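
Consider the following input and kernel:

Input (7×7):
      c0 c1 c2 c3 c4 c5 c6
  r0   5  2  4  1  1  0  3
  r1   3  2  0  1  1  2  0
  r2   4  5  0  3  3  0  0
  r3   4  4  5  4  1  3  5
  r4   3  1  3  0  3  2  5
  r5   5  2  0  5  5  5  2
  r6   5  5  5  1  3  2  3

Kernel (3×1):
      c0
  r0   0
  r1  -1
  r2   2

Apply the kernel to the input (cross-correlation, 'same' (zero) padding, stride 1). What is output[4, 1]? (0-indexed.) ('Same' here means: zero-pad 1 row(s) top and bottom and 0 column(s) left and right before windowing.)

The receptive field on the zero-padded input at this output position is [4 / 1 / 2]. Elementwise product with the kernel and sum: 1·-1 + 2·2.

3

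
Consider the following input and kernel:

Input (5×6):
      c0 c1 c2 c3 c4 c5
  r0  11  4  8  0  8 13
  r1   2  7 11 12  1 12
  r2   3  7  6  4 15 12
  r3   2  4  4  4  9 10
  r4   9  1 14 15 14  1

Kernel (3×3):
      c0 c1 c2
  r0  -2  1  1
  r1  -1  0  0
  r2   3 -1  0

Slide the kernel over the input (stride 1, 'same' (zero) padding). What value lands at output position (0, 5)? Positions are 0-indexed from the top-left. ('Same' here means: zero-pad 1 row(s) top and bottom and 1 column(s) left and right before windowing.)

-17

The receptive field on the zero-padded input at this output position is [0 0 0 / 8 13 0 / 1 12 0]. Elementwise product with the kernel and sum: 0·-2 + 0·1 + 0·1 + 8·-1 + 1·3 + 12·-1.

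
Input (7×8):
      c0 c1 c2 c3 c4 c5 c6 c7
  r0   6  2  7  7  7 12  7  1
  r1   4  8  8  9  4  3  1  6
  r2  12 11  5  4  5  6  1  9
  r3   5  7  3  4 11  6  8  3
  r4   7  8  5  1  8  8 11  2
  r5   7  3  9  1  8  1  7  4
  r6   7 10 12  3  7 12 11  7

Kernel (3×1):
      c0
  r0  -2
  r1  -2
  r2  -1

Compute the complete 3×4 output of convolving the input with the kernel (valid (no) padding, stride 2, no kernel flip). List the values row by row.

-32 -35 -27 -17
-41 -21 -40 -29
-35 -40 -39 -47

Output[0,0]: The receptive field on the input at this output position is [6 / 4 / 12]. Elementwise product with the kernel and sum: 6·-2 + 4·-2 + 12·-1.
Output[0,1]: The receptive field on the input at this output position is [7 / 8 / 5]. Elementwise product with the kernel and sum: 7·-2 + 8·-2 + 5·-1.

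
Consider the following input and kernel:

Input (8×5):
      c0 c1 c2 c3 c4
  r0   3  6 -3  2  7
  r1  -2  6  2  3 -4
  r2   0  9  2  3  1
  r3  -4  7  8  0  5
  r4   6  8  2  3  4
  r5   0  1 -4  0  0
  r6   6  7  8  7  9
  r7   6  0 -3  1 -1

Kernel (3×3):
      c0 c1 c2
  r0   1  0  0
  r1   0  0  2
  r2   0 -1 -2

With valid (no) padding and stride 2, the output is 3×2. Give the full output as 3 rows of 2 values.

Output[0,0]: The receptive field on the input at this output position is [3 6 -3 / -2 6 2 / 0 9 2]. Elementwise product with the kernel and sum: 3·1 + 2·2 + 9·-1 + 2·-2.
Output[0,1]: The receptive field on the input at this output position is [-3 2 7 / 2 3 -4 / 2 3 1]. Elementwise product with the kernel and sum: -3·1 + -4·2 + 3·-1 + 1·-2.

-6 -16
4 1
-25 -23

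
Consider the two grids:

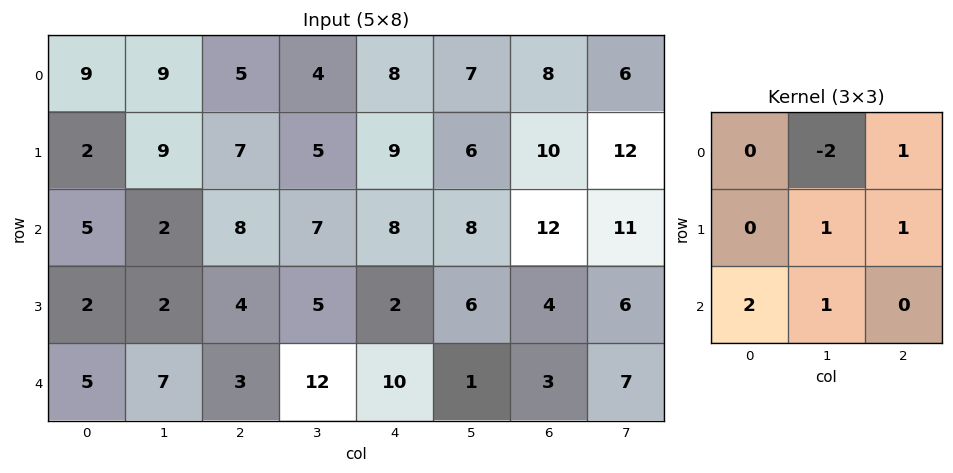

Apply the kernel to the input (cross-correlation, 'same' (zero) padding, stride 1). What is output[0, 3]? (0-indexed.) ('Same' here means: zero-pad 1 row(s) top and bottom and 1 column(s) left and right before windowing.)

The receptive field on the zero-padded input at this output position is [0 0 0 / 5 4 8 / 7 5 9]. Elementwise product with the kernel and sum: 0·-2 + 0·1 + 4·1 + 8·1 + 7·2 + 5·1.

31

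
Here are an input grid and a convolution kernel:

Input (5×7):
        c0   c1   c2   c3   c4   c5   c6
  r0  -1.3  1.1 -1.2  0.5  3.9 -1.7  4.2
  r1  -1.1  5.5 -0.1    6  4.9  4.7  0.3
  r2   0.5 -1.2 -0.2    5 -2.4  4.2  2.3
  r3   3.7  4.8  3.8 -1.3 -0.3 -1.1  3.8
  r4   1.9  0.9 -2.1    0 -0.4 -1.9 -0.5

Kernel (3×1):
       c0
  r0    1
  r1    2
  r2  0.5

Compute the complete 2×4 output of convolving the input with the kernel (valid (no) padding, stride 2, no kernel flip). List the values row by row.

-3.25 -1.5 12.5 5.95
8.85 6.35 -3.2 9.65

Output[0,0]: The receptive field on the input at this output position is [-1.3 / -1.1 / 0.5]. Elementwise product with the kernel and sum: -1.3·1 + -1.1·2 + 0.5·0.5.
Output[0,1]: The receptive field on the input at this output position is [-1.2 / -0.1 / -0.2]. Elementwise product with the kernel and sum: -1.2·1 + -0.1·2 + -0.2·0.5.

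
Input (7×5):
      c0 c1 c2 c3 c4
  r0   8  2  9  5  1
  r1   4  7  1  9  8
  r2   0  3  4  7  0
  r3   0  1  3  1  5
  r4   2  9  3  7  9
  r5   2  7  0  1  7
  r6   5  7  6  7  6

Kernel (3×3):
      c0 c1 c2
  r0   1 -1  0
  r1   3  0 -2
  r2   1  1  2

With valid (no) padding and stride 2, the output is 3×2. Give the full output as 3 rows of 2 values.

27 2
8 24
23 7

Output[0,0]: The receptive field on the input at this output position is [8 2 9 / 4 7 1 / 0 3 4]. Elementwise product with the kernel and sum: 8·1 + 2·-1 + 4·3 + 1·-2 + 0·1 + 3·1 + 4·2.
Output[0,1]: The receptive field on the input at this output position is [9 5 1 / 1 9 8 / 4 7 0]. Elementwise product with the kernel and sum: 9·1 + 5·-1 + 1·3 + 8·-2 + 4·1 + 7·1 + 0·2.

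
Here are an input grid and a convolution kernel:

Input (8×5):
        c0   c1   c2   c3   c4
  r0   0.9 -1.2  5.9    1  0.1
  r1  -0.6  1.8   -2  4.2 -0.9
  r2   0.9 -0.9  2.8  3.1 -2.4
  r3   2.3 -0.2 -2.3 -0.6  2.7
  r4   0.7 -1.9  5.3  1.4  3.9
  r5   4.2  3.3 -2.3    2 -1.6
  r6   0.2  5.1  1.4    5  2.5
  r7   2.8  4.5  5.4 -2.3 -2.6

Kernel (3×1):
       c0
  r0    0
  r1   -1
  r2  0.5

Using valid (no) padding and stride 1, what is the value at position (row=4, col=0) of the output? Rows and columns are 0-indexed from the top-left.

The receptive field on the input at this output position is [0.7 / 4.2 / 0.2]. Elementwise product with the kernel and sum: 4.2·-1 + 0.2·0.5.

-4.1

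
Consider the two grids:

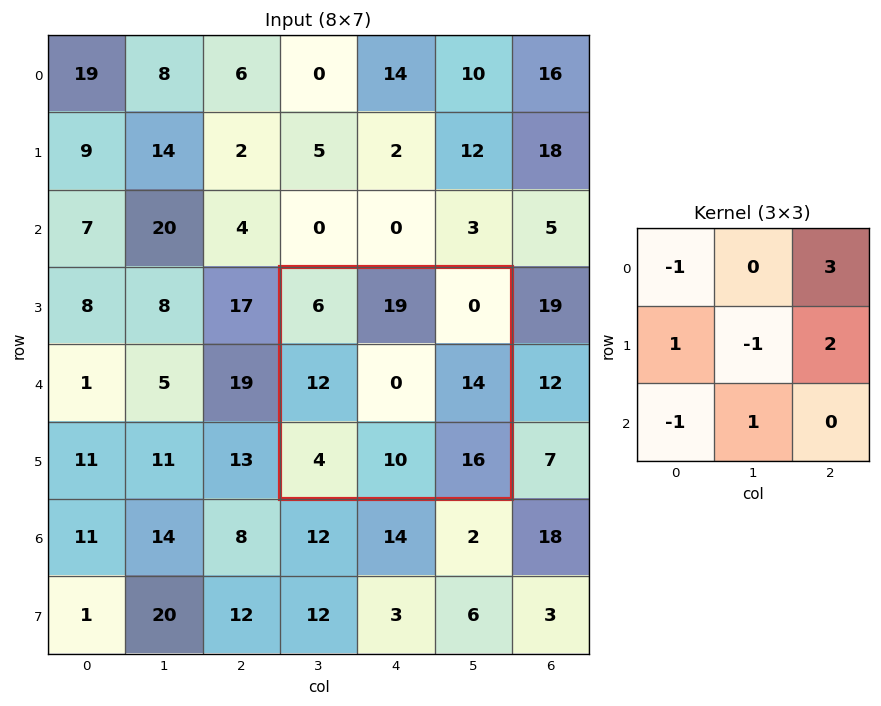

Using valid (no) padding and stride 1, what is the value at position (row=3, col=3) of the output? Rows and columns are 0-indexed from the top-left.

40

The receptive field on the input at this output position is [6 19 0 / 12 0 14 / 4 10 16]. Elementwise product with the kernel and sum: 6·-1 + 0·3 + 12·1 + 0·-1 + 14·2 + 4·-1 + 10·1.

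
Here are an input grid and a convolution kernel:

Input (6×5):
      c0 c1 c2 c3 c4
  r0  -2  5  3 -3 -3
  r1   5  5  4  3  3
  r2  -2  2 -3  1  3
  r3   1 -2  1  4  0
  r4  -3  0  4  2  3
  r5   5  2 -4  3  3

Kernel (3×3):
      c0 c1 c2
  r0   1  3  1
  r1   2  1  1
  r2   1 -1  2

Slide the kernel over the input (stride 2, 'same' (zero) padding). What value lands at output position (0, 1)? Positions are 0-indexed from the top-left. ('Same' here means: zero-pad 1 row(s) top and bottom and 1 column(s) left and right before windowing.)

The receptive field on the zero-padded input at this output position is [0 0 0 / 5 3 -3 / 5 4 3]. Elementwise product with the kernel and sum: 0·1 + 0·3 + 0·1 + 5·2 + 3·1 + -3·1 + 5·1 + 4·-1 + 3·2.

17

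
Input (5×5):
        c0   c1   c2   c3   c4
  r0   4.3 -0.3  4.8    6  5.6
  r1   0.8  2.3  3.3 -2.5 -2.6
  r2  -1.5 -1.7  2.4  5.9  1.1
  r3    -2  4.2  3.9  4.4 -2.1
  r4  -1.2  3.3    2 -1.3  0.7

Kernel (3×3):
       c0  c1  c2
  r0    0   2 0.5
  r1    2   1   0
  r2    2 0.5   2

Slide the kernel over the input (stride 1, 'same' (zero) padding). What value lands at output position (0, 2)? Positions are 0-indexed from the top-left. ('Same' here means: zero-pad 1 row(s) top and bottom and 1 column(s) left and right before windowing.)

The receptive field on the zero-padded input at this output position is [0 0 0 / -0.3 4.8 6 / 2.3 3.3 -2.5]. Elementwise product with the kernel and sum: 0·2 + 0·0.5 + -0.3·2 + 4.8·1 + 2.3·2 + 3.3·0.5 + -2.5·2.

5.45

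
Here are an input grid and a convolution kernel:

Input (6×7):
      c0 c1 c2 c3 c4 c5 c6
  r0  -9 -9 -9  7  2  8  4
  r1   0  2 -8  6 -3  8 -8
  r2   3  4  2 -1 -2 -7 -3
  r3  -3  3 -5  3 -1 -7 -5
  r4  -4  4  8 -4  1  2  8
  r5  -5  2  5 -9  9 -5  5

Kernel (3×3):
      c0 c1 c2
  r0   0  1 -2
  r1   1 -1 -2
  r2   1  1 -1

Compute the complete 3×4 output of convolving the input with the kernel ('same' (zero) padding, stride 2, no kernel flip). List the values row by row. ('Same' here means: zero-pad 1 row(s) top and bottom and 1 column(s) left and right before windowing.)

25 -26 -16 4
-21 -21 5 -24
-20 9 9 -11

Output[0,0]: The receptive field on the zero-padded input at this output position is [0 0 0 / 0 -9 -9 / 0 0 2]. Elementwise product with the kernel and sum: 0·1 + 0·-2 + 0·1 + -9·-1 + -9·-2 + 0·1 + 0·1 + 2·-1.
Output[0,1]: The receptive field on the zero-padded input at this output position is [0 0 0 / -9 -9 7 / 2 -8 6]. Elementwise product with the kernel and sum: 0·1 + 0·-2 + -9·1 + -9·-1 + 7·-2 + 2·1 + -8·1 + 6·-1.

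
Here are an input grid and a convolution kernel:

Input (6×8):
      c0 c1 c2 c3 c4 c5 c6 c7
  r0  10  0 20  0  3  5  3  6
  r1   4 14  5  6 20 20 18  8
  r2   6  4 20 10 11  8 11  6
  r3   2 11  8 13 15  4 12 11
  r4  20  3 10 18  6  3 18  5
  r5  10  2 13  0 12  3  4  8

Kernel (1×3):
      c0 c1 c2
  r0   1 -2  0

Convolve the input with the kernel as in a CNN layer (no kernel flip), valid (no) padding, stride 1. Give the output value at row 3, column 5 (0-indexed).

The receptive field on the input at this output position is [4 12 11]. Elementwise product with the kernel and sum: 4·1 + 12·-2.

-20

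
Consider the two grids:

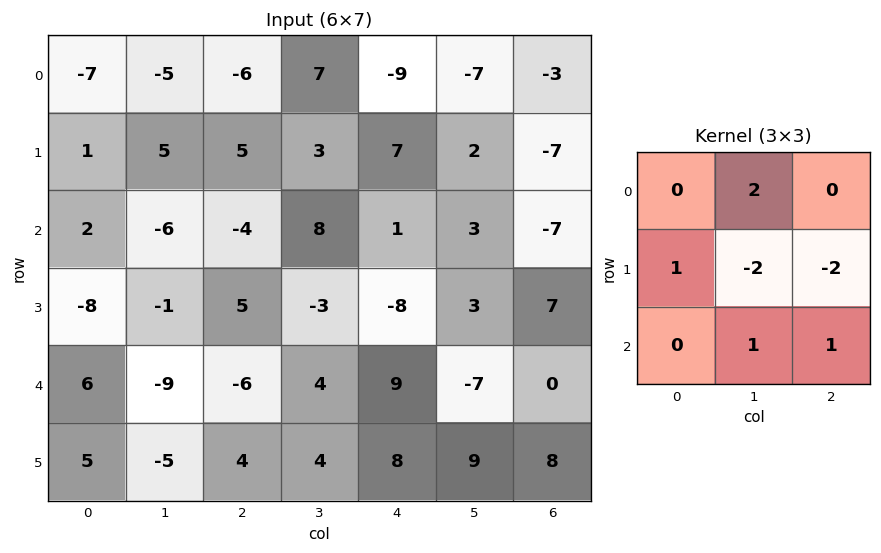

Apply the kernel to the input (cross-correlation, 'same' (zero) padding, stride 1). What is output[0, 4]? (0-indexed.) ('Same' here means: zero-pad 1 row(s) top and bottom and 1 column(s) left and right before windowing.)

The receptive field on the zero-padded input at this output position is [0 0 0 / 7 -9 -7 / 3 7 2]. Elementwise product with the kernel and sum: 0·2 + 7·1 + -9·-2 + -7·-2 + 7·1 + 2·1.

48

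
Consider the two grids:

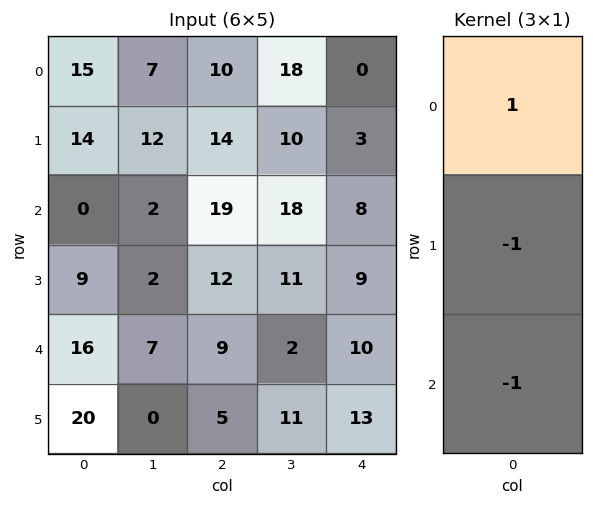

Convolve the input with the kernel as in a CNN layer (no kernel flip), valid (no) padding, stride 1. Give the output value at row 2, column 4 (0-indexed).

-11

The receptive field on the input at this output position is [8 / 9 / 10]. Elementwise product with the kernel and sum: 8·1 + 9·-1 + 10·-1.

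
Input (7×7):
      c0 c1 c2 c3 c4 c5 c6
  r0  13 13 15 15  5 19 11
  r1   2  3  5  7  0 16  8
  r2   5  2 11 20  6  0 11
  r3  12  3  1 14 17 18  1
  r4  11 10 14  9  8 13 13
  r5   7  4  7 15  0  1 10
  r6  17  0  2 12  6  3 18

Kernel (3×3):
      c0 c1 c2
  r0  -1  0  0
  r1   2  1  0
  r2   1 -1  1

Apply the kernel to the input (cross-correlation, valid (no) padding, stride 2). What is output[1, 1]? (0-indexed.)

18

The receptive field on the input at this output position is [11 20 6 / 1 14 17 / 14 9 8]. Elementwise product with the kernel and sum: 11·-1 + 1·2 + 14·1 + 14·1 + 9·-1 + 8·1.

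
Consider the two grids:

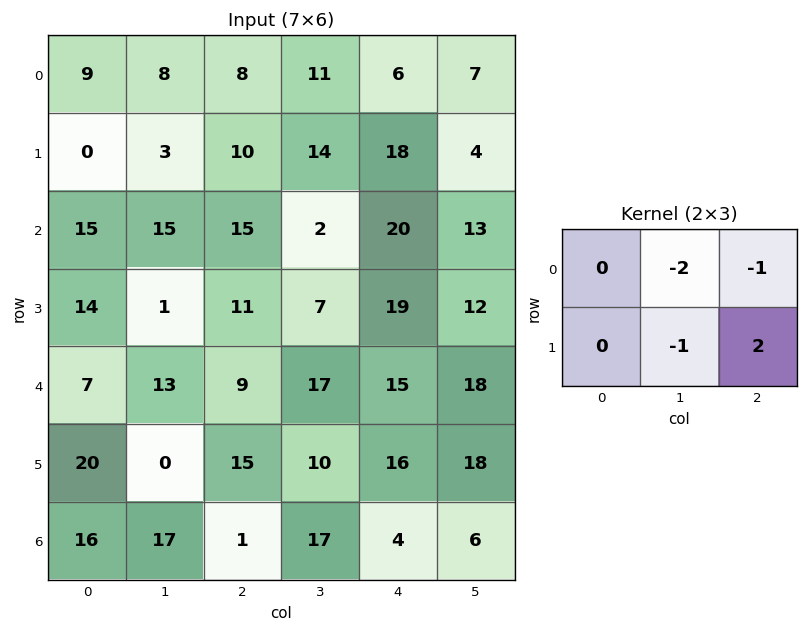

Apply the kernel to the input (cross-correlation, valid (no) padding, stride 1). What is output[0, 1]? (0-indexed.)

-9

The receptive field on the input at this output position is [8 8 11 / 3 10 14]. Elementwise product with the kernel and sum: 8·-2 + 11·-1 + 10·-1 + 14·2.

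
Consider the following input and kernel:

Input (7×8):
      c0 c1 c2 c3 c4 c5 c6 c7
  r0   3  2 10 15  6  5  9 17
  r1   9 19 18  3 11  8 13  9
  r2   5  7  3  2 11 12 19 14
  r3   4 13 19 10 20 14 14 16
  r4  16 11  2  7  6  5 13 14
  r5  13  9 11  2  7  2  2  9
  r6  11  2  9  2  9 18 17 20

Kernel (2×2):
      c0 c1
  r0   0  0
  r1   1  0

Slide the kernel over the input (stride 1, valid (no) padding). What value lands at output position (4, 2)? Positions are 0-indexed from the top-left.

11

The receptive field on the input at this output position is [2 7 / 11 2]. Elementwise product with the kernel and sum: 11·1.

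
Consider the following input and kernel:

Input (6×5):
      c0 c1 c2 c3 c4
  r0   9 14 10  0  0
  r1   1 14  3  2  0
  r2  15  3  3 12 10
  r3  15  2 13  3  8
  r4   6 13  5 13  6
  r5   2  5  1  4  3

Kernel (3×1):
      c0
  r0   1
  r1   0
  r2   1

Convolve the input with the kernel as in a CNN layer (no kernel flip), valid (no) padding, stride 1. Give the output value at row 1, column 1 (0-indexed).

16

The receptive field on the input at this output position is [14 / 3 / 2]. Elementwise product with the kernel and sum: 14·1 + 2·1.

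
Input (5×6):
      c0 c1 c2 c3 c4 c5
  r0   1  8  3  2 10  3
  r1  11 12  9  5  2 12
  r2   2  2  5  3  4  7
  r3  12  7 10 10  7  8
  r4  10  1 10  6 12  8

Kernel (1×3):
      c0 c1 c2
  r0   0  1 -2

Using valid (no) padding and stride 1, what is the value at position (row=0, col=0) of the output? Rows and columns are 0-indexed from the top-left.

The receptive field on the input at this output position is [1 8 3]. Elementwise product with the kernel and sum: 8·1 + 3·-2.

2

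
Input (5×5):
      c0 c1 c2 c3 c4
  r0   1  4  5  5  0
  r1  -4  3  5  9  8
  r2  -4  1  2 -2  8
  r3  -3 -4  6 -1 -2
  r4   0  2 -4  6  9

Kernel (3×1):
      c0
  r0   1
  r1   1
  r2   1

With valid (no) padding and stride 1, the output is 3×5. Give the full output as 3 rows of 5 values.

-7 8 12 12 16
-11 0 13 6 14
-7 -1 4 3 15

Output[0,0]: The receptive field on the input at this output position is [1 / -4 / -4]. Elementwise product with the kernel and sum: 1·1 + -4·1 + -4·1.
Output[0,1]: The receptive field on the input at this output position is [4 / 3 / 1]. Elementwise product with the kernel and sum: 4·1 + 3·1 + 1·1.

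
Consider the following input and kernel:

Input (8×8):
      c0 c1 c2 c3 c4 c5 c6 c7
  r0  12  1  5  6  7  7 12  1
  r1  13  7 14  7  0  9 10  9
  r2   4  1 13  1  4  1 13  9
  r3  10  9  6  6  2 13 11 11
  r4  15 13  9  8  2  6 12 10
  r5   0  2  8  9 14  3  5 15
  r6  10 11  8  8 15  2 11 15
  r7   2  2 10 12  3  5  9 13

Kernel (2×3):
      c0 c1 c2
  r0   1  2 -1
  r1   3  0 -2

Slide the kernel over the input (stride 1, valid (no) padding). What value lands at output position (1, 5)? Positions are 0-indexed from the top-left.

The receptive field on the input at this output position is [9 10 9 / 1 13 9]. Elementwise product with the kernel and sum: 9·1 + 10·2 + 9·-1 + 1·3 + 9·-2.

5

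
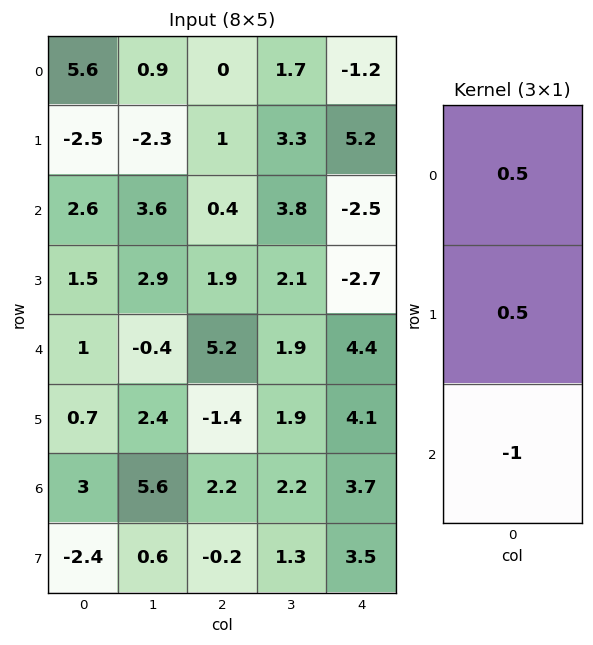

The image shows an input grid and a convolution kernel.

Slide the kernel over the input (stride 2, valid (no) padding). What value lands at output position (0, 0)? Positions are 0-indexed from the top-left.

-1.05

The receptive field on the input at this output position is [5.6 / -2.5 / 2.6]. Elementwise product with the kernel and sum: 5.6·0.5 + -2.5·0.5 + 2.6·-1.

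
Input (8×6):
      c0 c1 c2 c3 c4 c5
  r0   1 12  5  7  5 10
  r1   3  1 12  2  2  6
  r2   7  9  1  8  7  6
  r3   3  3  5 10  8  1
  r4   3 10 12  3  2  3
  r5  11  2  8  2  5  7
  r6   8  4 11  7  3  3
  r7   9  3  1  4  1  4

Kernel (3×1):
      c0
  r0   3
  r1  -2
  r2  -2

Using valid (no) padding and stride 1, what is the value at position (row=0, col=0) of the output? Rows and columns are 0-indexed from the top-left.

The receptive field on the input at this output position is [1 / 3 / 7]. Elementwise product with the kernel and sum: 1·3 + 3·-2 + 7·-2.

-17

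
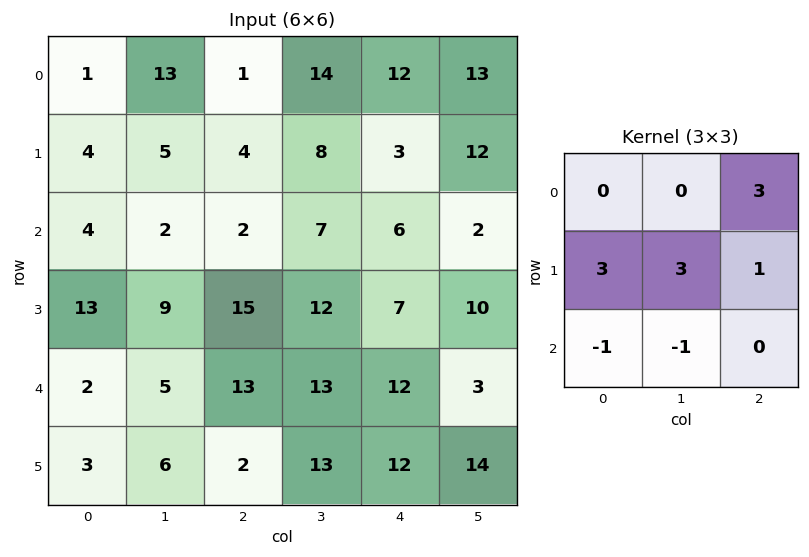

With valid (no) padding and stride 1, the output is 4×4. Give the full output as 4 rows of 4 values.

Output[0,0]: The receptive field on the input at this output position is [1 13 1 / 4 5 4 / 4 2 2]. Elementwise product with the kernel and sum: 1·3 + 4·3 + 5·3 + 4·1 + 4·-1 + 2·-1.

28 73 66 71
10 19 15 58
80 87 80 48
70 95 96 83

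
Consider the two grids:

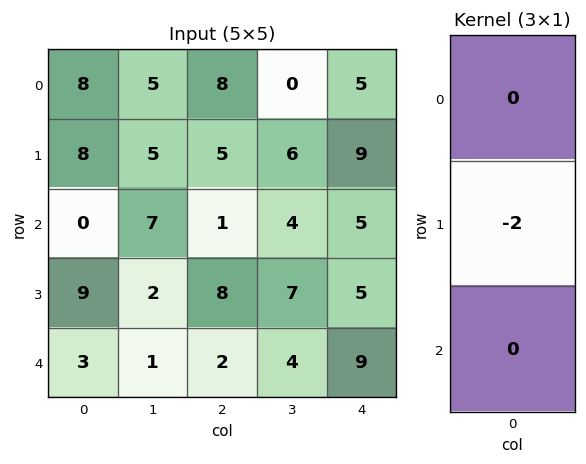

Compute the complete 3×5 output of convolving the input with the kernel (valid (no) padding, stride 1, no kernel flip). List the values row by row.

Output[0,0]: The receptive field on the input at this output position is [8 / 8 / 0]. Elementwise product with the kernel and sum: 8·-2.

-16 -10 -10 -12 -18
0 -14 -2 -8 -10
-18 -4 -16 -14 -10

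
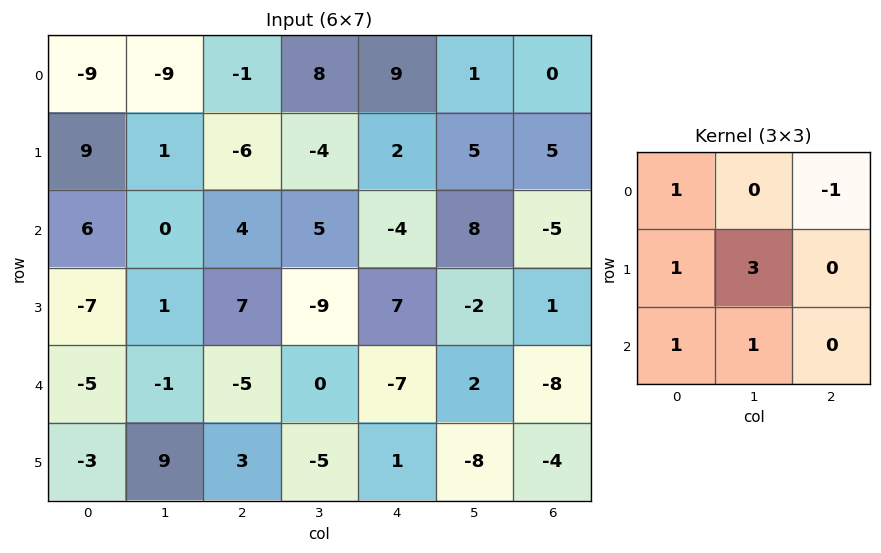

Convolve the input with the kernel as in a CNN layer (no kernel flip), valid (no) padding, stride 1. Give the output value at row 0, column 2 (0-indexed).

-19

The receptive field on the input at this output position is [-1 8 9 / -6 -4 2 / 4 5 -4]. Elementwise product with the kernel and sum: -1·1 + 9·-1 + -6·1 + -4·3 + 4·1 + 5·1.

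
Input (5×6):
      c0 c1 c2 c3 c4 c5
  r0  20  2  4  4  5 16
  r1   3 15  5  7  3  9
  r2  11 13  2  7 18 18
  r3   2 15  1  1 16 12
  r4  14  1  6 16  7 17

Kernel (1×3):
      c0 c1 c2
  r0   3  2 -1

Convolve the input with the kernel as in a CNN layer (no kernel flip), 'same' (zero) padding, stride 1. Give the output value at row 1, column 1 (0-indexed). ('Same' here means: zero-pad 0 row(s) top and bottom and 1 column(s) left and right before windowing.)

The receptive field on the zero-padded input at this output position is [3 15 5]. Elementwise product with the kernel and sum: 3·3 + 15·2 + 5·-1.

34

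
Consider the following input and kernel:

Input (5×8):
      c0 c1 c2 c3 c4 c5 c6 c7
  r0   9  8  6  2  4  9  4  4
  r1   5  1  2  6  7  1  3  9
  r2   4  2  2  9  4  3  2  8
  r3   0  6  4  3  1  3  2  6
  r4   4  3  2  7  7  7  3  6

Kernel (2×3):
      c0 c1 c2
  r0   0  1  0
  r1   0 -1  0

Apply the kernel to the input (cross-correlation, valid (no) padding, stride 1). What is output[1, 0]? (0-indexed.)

-1

The receptive field on the input at this output position is [5 1 2 / 4 2 2]. Elementwise product with the kernel and sum: 1·1 + 2·-1.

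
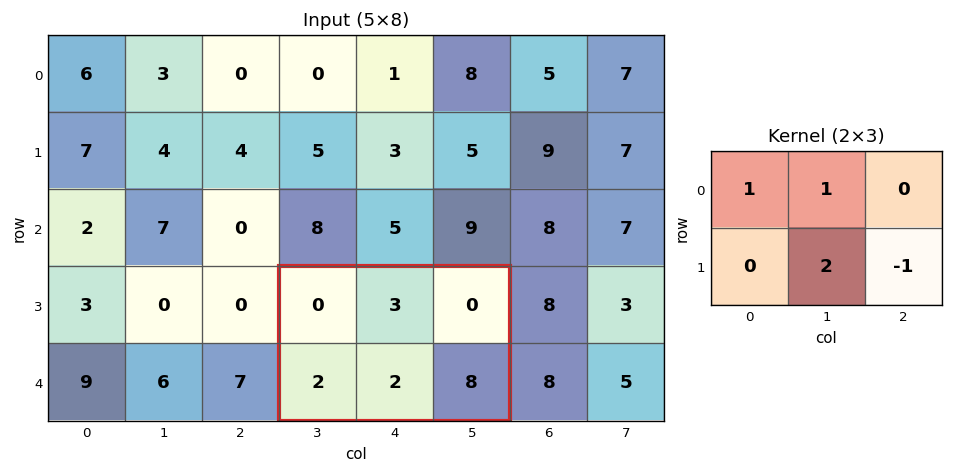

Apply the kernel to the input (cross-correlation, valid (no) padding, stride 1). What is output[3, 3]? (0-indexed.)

The receptive field on the input at this output position is [0 3 0 / 2 2 8]. Elementwise product with the kernel and sum: 0·1 + 3·1 + 2·2 + 8·-1.

-1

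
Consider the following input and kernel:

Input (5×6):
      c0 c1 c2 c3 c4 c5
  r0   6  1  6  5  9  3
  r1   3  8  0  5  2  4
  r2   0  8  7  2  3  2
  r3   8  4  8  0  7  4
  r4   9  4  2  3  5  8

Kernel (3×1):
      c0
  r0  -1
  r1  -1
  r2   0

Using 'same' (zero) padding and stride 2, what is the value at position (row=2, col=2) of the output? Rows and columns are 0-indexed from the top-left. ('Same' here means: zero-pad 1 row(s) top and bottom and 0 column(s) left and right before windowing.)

The receptive field on the zero-padded input at this output position is [7 / 5 / 0]. Elementwise product with the kernel and sum: 7·-1 + 5·-1.

-12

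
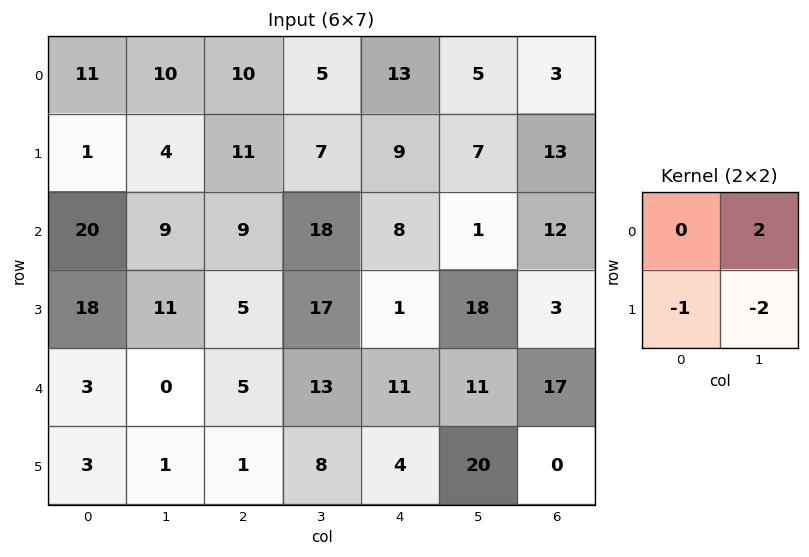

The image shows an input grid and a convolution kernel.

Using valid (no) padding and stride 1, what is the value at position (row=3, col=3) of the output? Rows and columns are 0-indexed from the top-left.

The receptive field on the input at this output position is [17 1 / 13 11]. Elementwise product with the kernel and sum: 1·2 + 13·-1 + 11·-2.

-33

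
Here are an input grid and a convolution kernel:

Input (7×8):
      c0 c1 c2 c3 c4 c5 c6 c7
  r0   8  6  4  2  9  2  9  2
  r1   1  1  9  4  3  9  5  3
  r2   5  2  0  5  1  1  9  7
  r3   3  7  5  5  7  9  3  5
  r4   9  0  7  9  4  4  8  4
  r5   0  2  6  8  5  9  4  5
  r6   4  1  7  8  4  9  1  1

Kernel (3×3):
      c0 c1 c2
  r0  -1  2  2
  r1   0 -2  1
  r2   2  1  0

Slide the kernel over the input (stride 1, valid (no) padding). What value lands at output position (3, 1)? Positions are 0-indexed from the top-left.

18

The receptive field on the input at this output position is [7 5 5 / 0 7 9 / 2 6 8]. Elementwise product with the kernel and sum: 7·-1 + 5·2 + 5·2 + 7·-2 + 9·1 + 2·2 + 6·1.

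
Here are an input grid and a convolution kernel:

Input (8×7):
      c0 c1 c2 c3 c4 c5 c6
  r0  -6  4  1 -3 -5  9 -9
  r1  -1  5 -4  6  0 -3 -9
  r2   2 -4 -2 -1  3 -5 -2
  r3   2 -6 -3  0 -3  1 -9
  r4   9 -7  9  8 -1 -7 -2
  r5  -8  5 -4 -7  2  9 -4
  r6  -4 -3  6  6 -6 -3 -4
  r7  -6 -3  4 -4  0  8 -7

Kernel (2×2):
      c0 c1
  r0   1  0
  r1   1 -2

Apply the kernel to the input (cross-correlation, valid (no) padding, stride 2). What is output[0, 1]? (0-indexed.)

-15

The receptive field on the input at this output position is [1 -3 / -4 6]. Elementwise product with the kernel and sum: 1·1 + -4·1 + 6·-2.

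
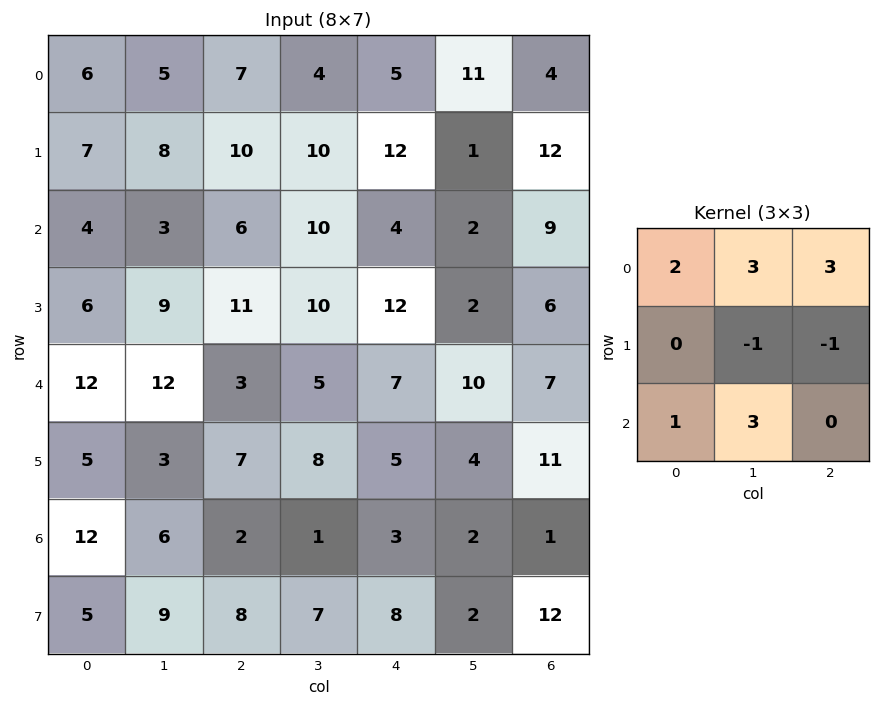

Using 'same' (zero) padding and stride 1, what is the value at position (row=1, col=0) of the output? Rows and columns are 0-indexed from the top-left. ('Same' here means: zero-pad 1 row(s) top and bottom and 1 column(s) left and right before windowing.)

30

The receptive field on the zero-padded input at this output position is [0 6 5 / 0 7 8 / 0 4 3]. Elementwise product with the kernel and sum: 0·2 + 6·3 + 5·3 + 7·-1 + 8·-1 + 0·1 + 4·3.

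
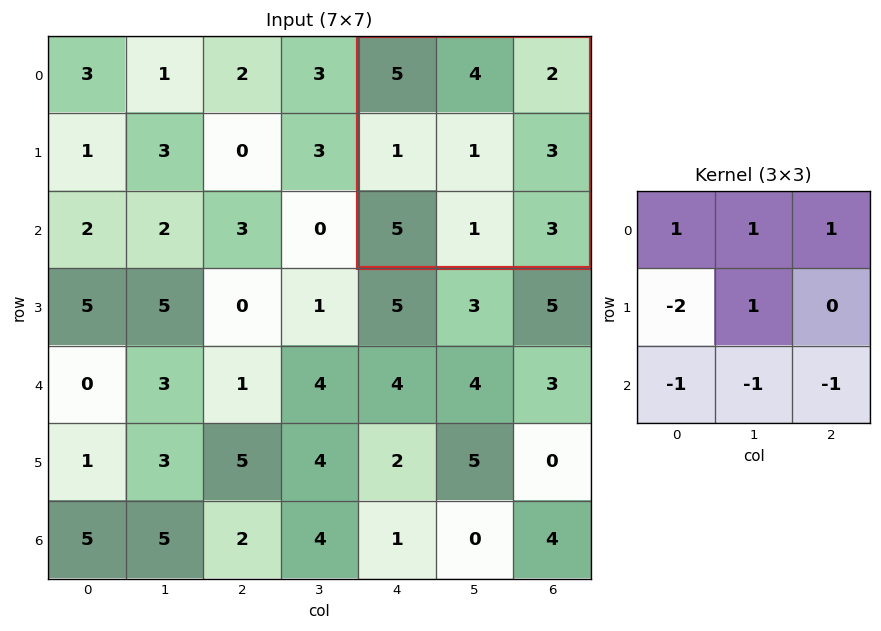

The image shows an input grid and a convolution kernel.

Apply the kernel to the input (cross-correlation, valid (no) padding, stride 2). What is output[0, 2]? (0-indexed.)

The receptive field on the input at this output position is [5 4 2 / 1 1 3 / 5 1 3]. Elementwise product with the kernel and sum: 5·1 + 4·1 + 2·1 + 1·-2 + 1·1 + 5·-1 + 1·-1 + 3·-1.

1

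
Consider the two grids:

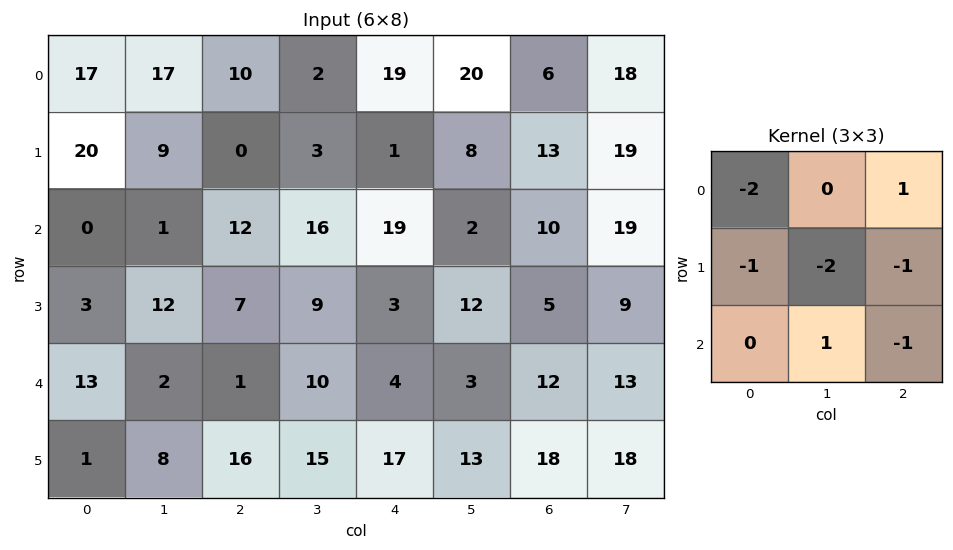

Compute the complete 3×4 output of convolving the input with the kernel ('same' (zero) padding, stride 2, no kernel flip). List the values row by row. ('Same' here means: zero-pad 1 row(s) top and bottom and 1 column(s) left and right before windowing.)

Output[0,0]: The receptive field on the zero-padded input at this output position is [0 0 0 / 0 17 17 / 0 20 9]. Elementwise product with the kernel and sum: 0·-2 + 0·1 + 0·-1 + 17·-2 + 17·-1 + 20·1 + 9·-1.

-40 -42 -67 -56
-1 -58 -63 -42
-23 -28 -23 -55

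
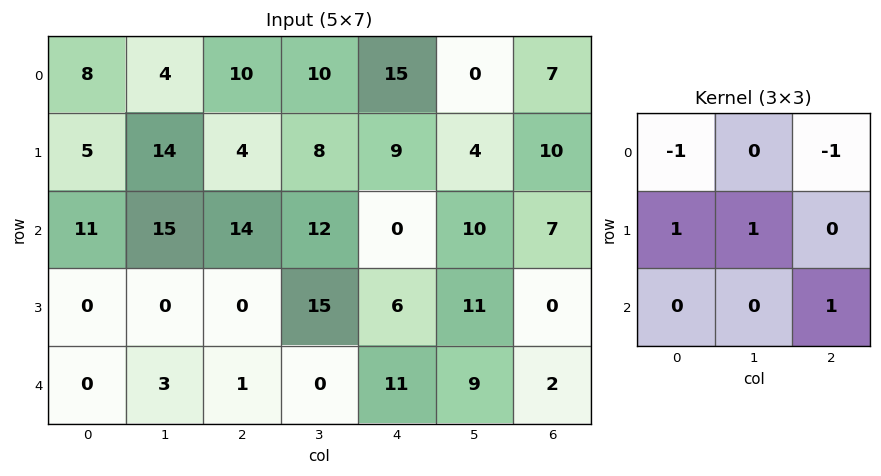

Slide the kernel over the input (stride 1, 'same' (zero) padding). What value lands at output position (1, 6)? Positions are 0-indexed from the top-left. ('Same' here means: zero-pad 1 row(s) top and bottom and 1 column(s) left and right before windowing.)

14

The receptive field on the zero-padded input at this output position is [0 7 0 / 4 10 0 / 10 7 0]. Elementwise product with the kernel and sum: 0·-1 + 0·-1 + 4·1 + 10·1 + 0·1.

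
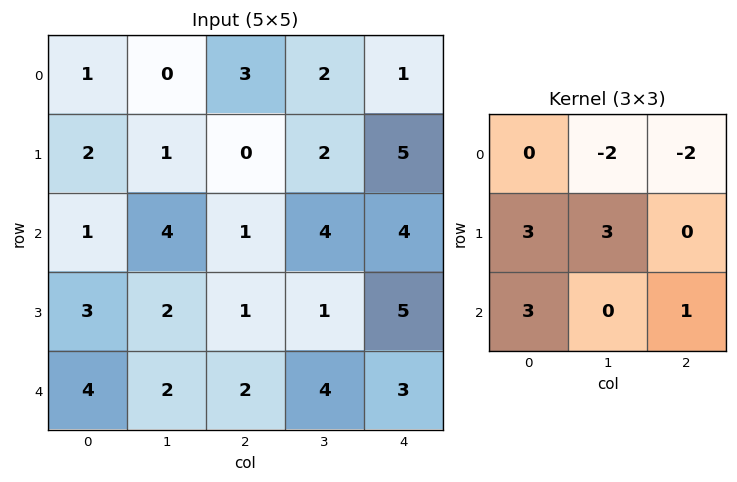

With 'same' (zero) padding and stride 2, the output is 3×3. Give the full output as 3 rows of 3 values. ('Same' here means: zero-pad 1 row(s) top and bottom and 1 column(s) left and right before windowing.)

4 14 15
-1 18 17
2 8 11

Output[0,0]: The receptive field on the zero-padded input at this output position is [0 0 0 / 0 1 0 / 0 2 1]. Elementwise product with the kernel and sum: 0·-2 + 0·-2 + 0·3 + 1·3 + 0·3 + 1·1.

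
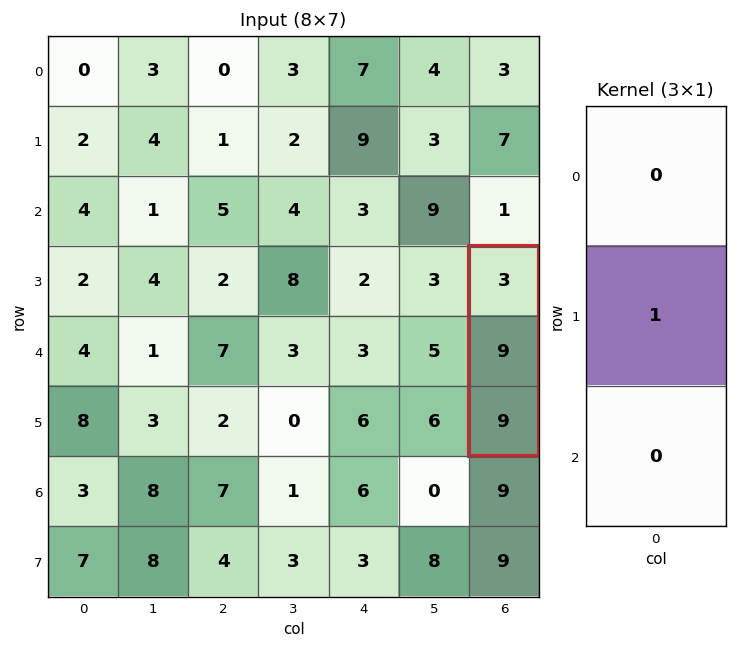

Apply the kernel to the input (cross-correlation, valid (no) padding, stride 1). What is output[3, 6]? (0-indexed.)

9

The receptive field on the input at this output position is [3 / 9 / 9]. Elementwise product with the kernel and sum: 9·1.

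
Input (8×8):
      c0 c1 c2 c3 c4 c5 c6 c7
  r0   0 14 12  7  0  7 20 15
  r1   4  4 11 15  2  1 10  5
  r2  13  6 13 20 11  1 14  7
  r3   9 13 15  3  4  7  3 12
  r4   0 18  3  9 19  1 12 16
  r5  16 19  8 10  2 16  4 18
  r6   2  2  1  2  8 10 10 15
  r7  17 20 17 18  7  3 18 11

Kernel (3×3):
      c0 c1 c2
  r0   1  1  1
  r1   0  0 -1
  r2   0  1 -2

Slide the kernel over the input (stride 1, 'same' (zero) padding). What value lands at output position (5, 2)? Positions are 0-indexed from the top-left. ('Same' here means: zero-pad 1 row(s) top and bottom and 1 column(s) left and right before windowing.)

The receptive field on the zero-padded input at this output position is [18 3 9 / 19 8 10 / 2 1 2]. Elementwise product with the kernel and sum: 18·1 + 3·1 + 9·1 + 10·-1 + 1·1 + 2·-2.

17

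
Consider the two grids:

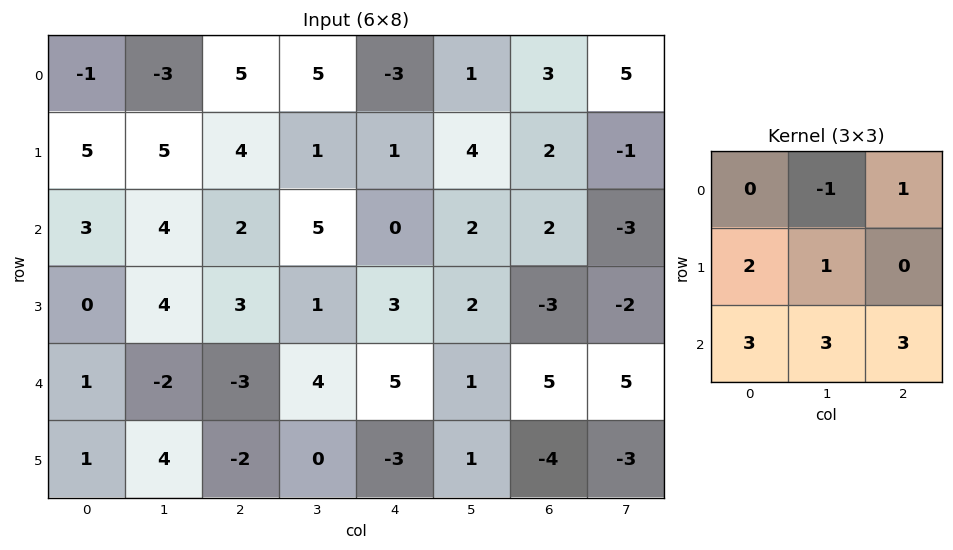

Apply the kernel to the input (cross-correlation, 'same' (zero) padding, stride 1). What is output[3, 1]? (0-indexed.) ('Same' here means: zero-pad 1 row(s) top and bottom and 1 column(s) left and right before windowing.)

The receptive field on the zero-padded input at this output position is [3 4 2 / 0 4 3 / 1 -2 -3]. Elementwise product with the kernel and sum: 4·-1 + 2·1 + 0·2 + 4·1 + 1·3 + -2·3 + -3·3.

-10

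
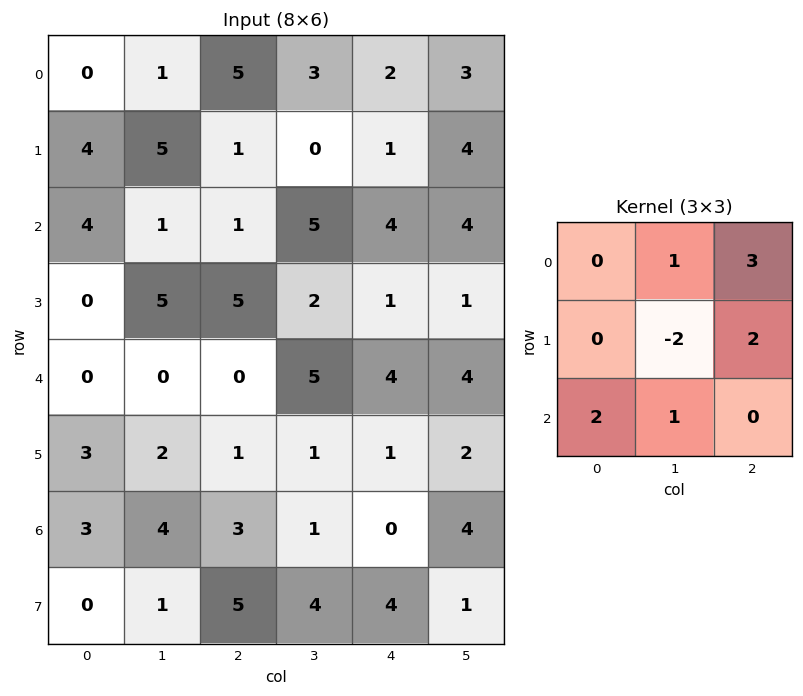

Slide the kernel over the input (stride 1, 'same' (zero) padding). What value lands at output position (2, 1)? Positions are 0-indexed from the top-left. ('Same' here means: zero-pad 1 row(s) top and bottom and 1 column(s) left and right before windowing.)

The receptive field on the zero-padded input at this output position is [4 5 1 / 4 1 1 / 0 5 5]. Elementwise product with the kernel and sum: 5·1 + 1·3 + 1·-2 + 1·2 + 0·2 + 5·1.

13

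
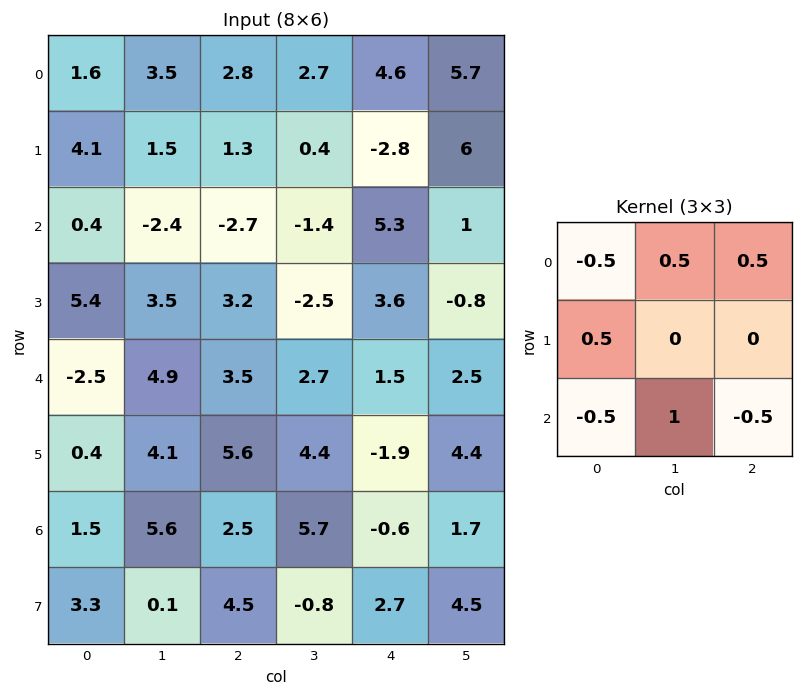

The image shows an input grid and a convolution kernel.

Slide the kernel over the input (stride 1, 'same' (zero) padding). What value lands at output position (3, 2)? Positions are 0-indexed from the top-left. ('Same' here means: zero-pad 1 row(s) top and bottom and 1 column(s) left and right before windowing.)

0.6

The receptive field on the zero-padded input at this output position is [-2.4 -2.7 -1.4 / 3.5 3.2 -2.5 / 4.9 3.5 2.7]. Elementwise product with the kernel and sum: -2.4·-0.5 + -2.7·0.5 + -1.4·0.5 + 3.5·0.5 + 4.9·-0.5 + 3.5·1 + 2.7·-0.5.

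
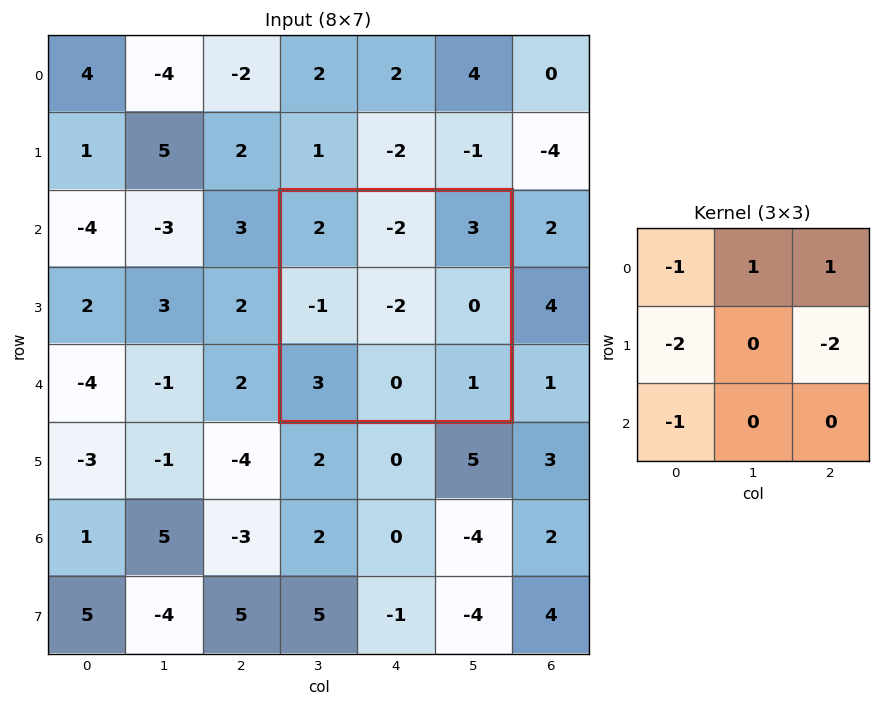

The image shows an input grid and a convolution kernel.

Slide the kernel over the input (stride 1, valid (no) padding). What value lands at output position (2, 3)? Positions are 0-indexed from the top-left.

-2

The receptive field on the input at this output position is [2 -2 3 / -1 -2 0 / 3 0 1]. Elementwise product with the kernel and sum: 2·-1 + -2·1 + 3·1 + -1·-2 + 0·-2 + 3·-1.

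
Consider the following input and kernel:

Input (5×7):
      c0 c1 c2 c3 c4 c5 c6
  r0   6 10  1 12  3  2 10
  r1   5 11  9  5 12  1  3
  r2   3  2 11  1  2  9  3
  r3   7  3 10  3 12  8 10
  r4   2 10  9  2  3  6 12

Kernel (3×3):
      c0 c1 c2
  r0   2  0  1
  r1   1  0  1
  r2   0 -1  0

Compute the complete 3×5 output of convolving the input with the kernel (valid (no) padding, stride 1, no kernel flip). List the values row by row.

Output[0,0]: The receptive field on the input at this output position is [6 10 1 / 5 11 9 / 3 2 11]. Elementwise product with the kernel and sum: 6·2 + 1·1 + 5·1 + 9·1 + 2·-1.
Output[0,1]: The receptive field on the input at this output position is [10 1 12 / 11 9 5 / 2 11 1]. Elementwise product with the kernel and sum: 10·2 + 12·1 + 11·1 + 5·1 + 11·-1.

25 37 25 30 22
30 20 40 9 24
24 2 44 19 23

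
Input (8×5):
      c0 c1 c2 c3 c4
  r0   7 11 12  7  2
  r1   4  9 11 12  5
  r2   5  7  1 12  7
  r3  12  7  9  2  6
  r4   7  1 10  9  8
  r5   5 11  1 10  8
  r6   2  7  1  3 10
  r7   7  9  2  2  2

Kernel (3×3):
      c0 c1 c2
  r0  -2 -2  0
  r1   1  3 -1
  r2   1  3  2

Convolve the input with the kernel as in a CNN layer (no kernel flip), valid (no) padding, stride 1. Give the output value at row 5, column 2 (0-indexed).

The receptive field on the input at this output position is [1 10 8 / 1 3 10 / 2 2 2]. Elementwise product with the kernel and sum: 1·-2 + 10·-2 + 1·1 + 3·3 + 10·-1 + 2·1 + 2·3 + 2·2.

-10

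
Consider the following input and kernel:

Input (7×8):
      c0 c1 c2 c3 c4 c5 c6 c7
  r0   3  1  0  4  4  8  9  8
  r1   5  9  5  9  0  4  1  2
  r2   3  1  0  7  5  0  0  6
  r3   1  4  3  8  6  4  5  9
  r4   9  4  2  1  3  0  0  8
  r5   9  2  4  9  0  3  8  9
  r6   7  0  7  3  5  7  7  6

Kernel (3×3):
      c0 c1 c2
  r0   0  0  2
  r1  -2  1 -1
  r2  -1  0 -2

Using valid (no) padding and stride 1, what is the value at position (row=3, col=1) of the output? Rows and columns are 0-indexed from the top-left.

-11

The receptive field on the input at this output position is [4 3 8 / 4 2 1 / 2 4 9]. Elementwise product with the kernel and sum: 8·2 + 4·-2 + 2·1 + 1·-1 + 2·-1 + 9·-2.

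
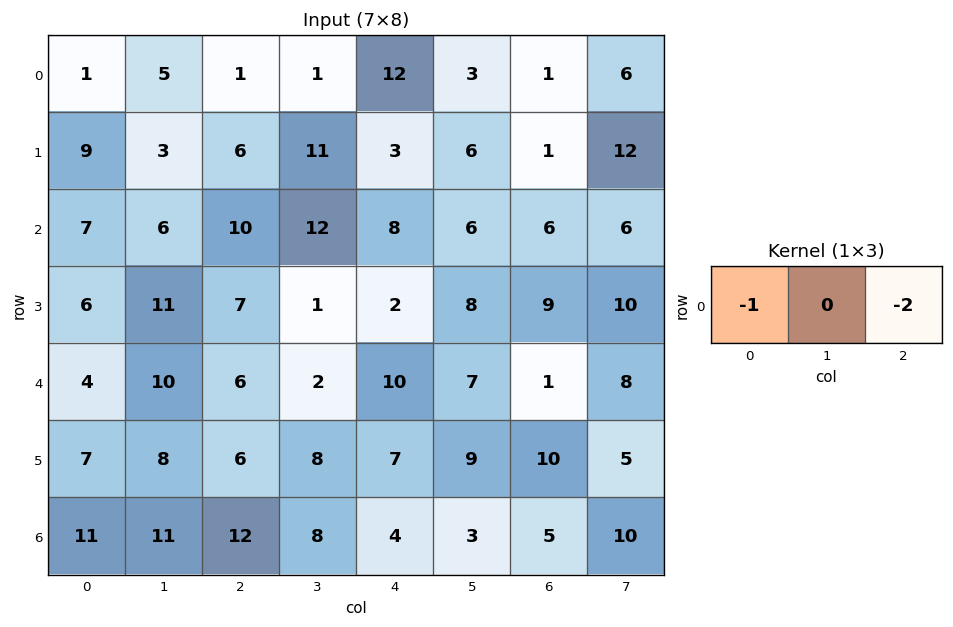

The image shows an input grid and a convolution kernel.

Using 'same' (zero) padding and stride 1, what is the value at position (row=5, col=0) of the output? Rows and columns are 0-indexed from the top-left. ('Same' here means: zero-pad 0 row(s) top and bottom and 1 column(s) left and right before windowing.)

-16

The receptive field on the zero-padded input at this output position is [0 7 8]. Elementwise product with the kernel and sum: 0·-1 + 8·-2.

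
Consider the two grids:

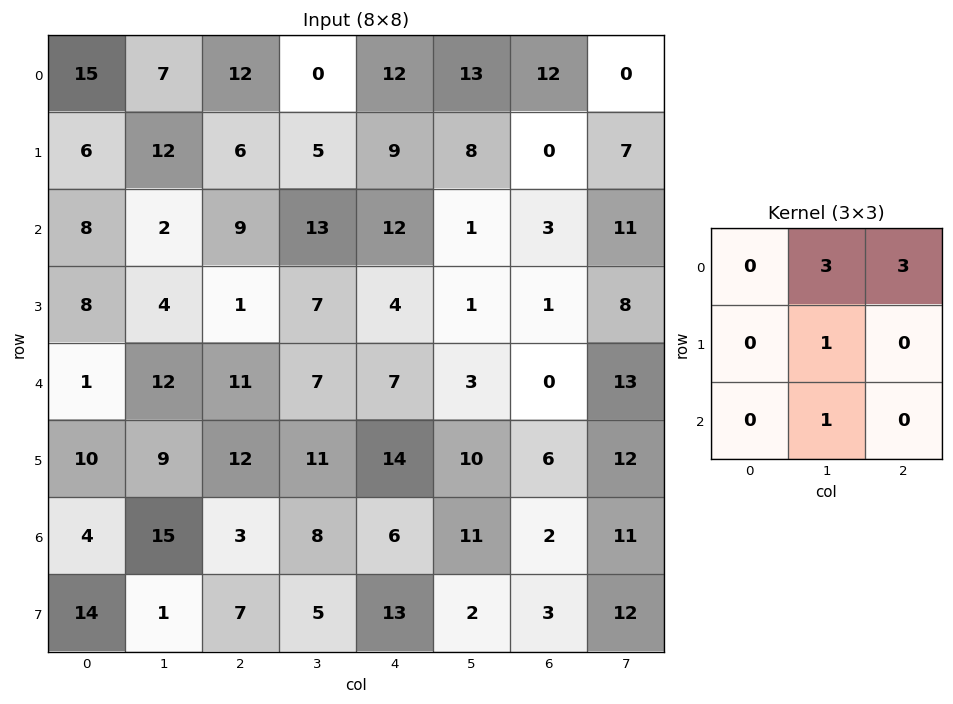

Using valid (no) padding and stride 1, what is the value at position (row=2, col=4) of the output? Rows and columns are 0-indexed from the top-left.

16

The receptive field on the input at this output position is [12 1 3 / 4 1 1 / 7 3 0]. Elementwise product with the kernel and sum: 1·3 + 3·3 + 1·1 + 3·1.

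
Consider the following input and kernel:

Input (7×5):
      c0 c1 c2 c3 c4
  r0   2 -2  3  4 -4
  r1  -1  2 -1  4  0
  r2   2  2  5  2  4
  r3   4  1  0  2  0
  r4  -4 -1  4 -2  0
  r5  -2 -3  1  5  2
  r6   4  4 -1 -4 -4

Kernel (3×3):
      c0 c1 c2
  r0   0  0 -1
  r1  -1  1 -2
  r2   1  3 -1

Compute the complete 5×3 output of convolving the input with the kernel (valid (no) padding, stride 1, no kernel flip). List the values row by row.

Output[0,0]: The receptive field on the input at this output position is [2 -2 3 / -1 2 -1 / 2 2 5]. Elementwise product with the kernel and sum: 3·-1 + -1·-1 + 2·1 + -1·-2 + 2·1 + 2·3 + 5·-1.

5 0 16
-2 -6 -5
-19 6 -4
-17 2 8
10 1 -9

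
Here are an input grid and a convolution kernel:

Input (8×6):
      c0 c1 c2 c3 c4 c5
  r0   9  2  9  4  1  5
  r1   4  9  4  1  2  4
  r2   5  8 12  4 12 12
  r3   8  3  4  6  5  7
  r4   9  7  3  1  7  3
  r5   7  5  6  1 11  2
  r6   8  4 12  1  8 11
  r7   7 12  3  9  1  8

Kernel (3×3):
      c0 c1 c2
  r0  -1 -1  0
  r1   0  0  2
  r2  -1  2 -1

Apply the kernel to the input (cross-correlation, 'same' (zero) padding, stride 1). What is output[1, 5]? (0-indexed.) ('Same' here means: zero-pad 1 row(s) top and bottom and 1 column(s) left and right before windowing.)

6

The receptive field on the zero-padded input at this output position is [1 5 0 / 2 4 0 / 12 12 0]. Elementwise product with the kernel and sum: 1·-1 + 5·-1 + 0·2 + 12·-1 + 12·2 + 0·-1.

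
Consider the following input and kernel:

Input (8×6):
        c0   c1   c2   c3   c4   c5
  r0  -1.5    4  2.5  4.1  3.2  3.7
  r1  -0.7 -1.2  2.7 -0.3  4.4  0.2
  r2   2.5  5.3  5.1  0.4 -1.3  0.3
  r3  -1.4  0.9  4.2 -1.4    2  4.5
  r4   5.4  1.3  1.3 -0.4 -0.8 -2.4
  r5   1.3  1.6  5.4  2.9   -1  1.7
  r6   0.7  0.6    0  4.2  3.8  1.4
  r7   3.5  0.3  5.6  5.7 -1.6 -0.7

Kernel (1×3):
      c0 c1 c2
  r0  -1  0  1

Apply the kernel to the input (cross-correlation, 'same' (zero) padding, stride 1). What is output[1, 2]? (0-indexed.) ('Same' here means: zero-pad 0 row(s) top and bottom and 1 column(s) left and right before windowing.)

0.9

The receptive field on the zero-padded input at this output position is [-1.2 2.7 -0.3]. Elementwise product with the kernel and sum: -1.2·-1 + -0.3·1.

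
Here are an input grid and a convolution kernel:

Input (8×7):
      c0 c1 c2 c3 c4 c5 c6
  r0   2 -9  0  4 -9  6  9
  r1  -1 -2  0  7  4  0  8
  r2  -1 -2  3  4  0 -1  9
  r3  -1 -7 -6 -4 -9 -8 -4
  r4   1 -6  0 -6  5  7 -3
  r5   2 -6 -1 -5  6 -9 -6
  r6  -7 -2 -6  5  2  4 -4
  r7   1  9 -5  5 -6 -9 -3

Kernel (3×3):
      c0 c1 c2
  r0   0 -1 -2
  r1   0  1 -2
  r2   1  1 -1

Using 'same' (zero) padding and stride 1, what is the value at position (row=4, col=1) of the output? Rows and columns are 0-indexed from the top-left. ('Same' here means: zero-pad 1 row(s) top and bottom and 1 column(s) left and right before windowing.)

10

The receptive field on the zero-padded input at this output position is [-1 -7 -6 / 1 -6 0 / 2 -6 -1]. Elementwise product with the kernel and sum: -7·-1 + -6·-2 + -6·1 + 0·-2 + 2·1 + -6·1 + -1·-1.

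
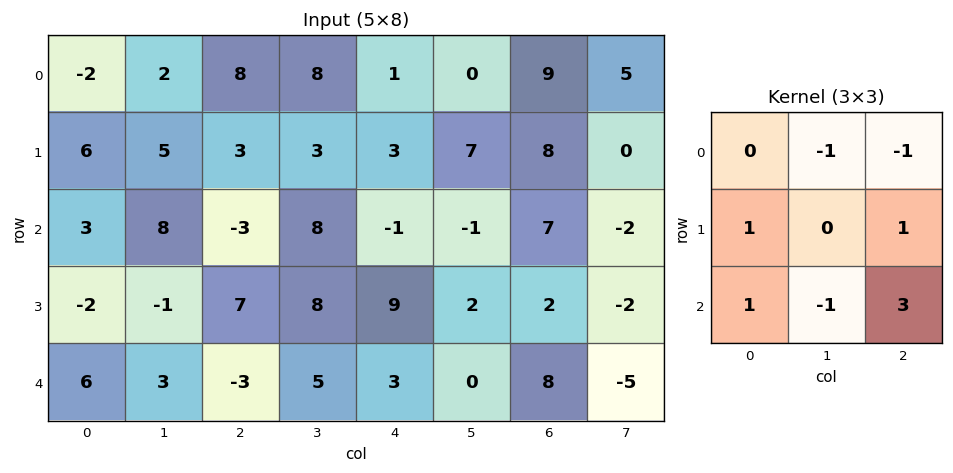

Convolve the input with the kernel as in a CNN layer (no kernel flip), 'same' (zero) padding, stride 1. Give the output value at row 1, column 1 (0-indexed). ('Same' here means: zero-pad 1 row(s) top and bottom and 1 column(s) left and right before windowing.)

The receptive field on the zero-padded input at this output position is [-2 2 8 / 6 5 3 / 3 8 -3]. Elementwise product with the kernel and sum: 2·-1 + 8·-1 + 6·1 + 3·1 + 3·1 + 8·-1 + -3·3.

-15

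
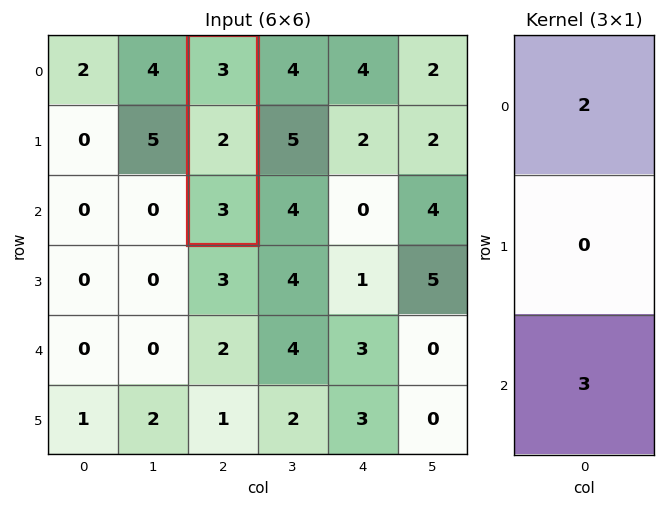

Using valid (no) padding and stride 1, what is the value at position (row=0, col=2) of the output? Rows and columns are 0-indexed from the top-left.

The receptive field on the input at this output position is [3 / 2 / 3]. Elementwise product with the kernel and sum: 3·2 + 3·3.

15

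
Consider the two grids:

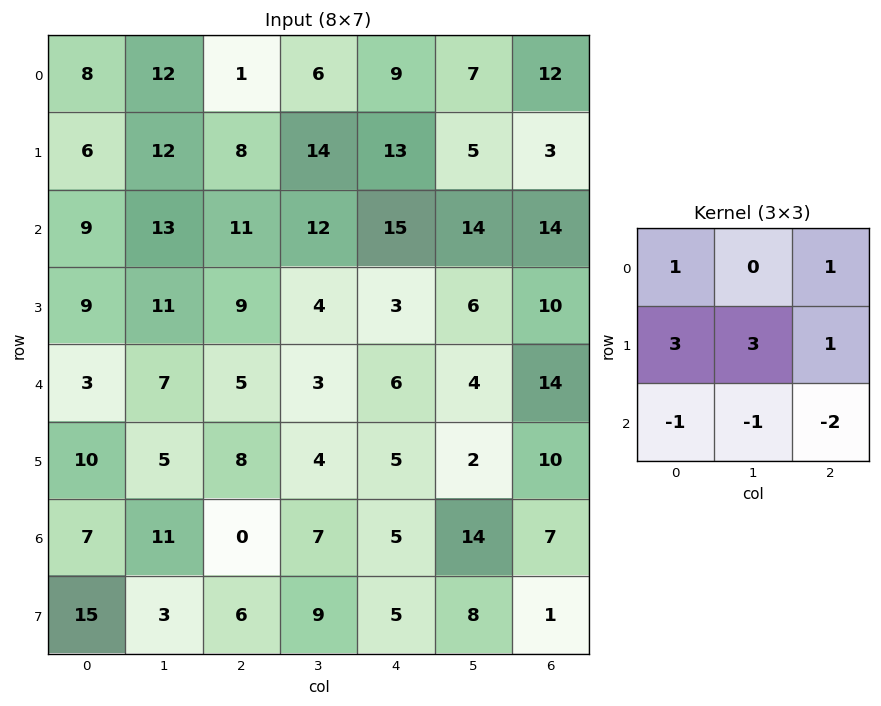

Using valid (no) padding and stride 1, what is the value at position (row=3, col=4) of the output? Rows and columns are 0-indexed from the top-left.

30

The receptive field on the input at this output position is [3 6 10 / 6 4 14 / 5 2 10]. Elementwise product with the kernel and sum: 3·1 + 10·1 + 6·3 + 4·3 + 14·1 + 5·-1 + 2·-1 + 10·-2.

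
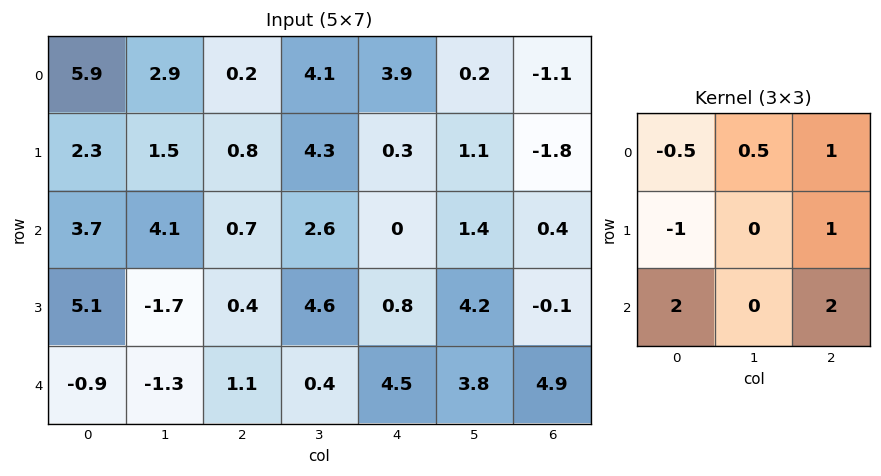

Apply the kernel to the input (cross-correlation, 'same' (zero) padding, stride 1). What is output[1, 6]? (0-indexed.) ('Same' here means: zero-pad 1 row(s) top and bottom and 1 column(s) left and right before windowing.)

The receptive field on the zero-padded input at this output position is [0.2 -1.1 0 / 1.1 -1.8 0 / 1.4 0.4 0]. Elementwise product with the kernel and sum: 0.2·-0.5 + -1.1·0.5 + 0·1 + 1.1·-1 + 0·1 + 1.4·2 + 0·2.

1.05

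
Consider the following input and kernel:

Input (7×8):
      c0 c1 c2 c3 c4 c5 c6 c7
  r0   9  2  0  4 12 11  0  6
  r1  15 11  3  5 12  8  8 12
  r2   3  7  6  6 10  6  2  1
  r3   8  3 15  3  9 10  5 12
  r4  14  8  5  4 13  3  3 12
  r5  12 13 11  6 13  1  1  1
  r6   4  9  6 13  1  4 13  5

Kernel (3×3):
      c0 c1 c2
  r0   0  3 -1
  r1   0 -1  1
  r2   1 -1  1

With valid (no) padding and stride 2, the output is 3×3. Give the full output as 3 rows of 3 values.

Output[0,0]: The receptive field on the input at this output position is [9 2 0 / 15 11 3 / 3 7 6]. Elementwise product with the kernel and sum: 2·3 + 0·-1 + 11·-1 + 3·1 + 3·1 + 7·-1 + 6·1.
Output[0,1]: The receptive field on the input at this output position is [0 4 12 / 3 5 12 / 6 6 10]. Elementwise product with the kernel and sum: 4·3 + 12·-1 + 5·-1 + 12·1 + 6·1 + 6·-1 + 10·1.

0 17 39
38 28 24
18 0 16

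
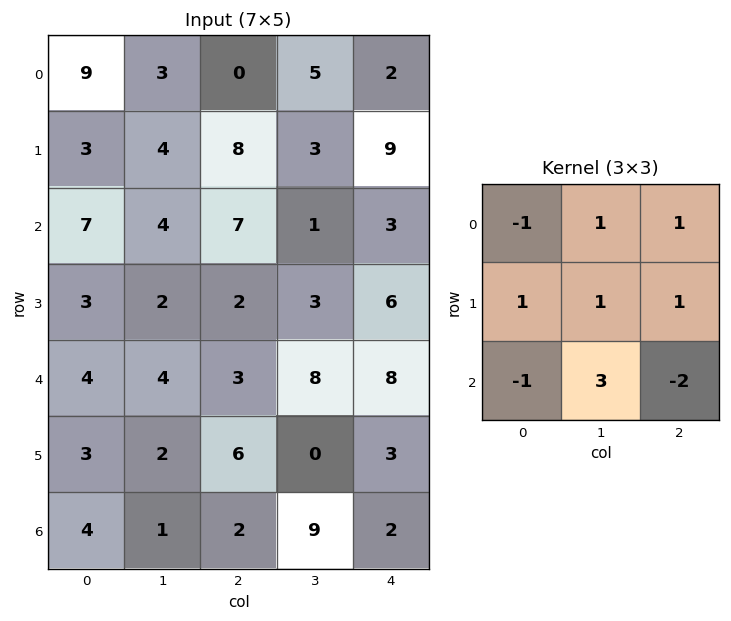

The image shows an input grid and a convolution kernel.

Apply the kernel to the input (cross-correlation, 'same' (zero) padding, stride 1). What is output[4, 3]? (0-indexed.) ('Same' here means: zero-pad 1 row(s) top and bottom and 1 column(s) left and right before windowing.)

The receptive field on the zero-padded input at this output position is [2 3 6 / 3 8 8 / 6 0 3]. Elementwise product with the kernel and sum: 2·-1 + 3·1 + 6·1 + 3·1 + 8·1 + 8·1 + 6·-1 + 0·3 + 3·-2.

14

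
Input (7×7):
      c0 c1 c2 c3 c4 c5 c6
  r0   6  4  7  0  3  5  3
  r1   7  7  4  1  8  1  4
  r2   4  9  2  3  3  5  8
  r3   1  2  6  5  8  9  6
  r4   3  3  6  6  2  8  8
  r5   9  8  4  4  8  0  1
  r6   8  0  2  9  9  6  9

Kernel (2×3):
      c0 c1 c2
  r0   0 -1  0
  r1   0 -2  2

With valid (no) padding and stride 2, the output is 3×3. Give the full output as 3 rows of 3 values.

-10 14 1
-1 3 -11
-11 2 -6

Output[0,0]: The receptive field on the input at this output position is [6 4 7 / 7 7 4]. Elementwise product with the kernel and sum: 4·-1 + 7·-2 + 4·2.
Output[0,1]: The receptive field on the input at this output position is [7 0 3 / 4 1 8]. Elementwise product with the kernel and sum: 0·-1 + 1·-2 + 8·2.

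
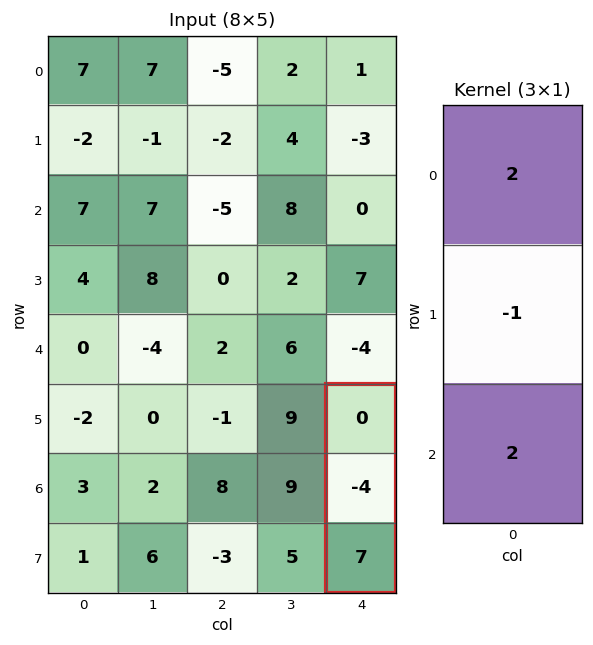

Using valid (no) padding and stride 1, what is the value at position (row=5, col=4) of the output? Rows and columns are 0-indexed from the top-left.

18

The receptive field on the input at this output position is [0 / -4 / 7]. Elementwise product with the kernel and sum: 0·2 + -4·-1 + 7·2.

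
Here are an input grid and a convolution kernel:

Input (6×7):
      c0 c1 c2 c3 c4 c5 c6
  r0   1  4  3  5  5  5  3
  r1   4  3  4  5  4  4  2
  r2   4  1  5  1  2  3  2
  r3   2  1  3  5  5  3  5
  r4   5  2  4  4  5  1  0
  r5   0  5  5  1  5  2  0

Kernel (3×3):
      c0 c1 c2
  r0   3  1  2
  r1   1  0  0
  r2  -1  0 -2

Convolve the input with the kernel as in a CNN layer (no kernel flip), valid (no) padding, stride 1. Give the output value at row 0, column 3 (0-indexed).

28

The receptive field on the input at this output position is [5 5 5 / 5 4 4 / 1 2 3]. Elementwise product with the kernel and sum: 5·3 + 5·1 + 5·2 + 5·1 + 1·-1 + 3·-2.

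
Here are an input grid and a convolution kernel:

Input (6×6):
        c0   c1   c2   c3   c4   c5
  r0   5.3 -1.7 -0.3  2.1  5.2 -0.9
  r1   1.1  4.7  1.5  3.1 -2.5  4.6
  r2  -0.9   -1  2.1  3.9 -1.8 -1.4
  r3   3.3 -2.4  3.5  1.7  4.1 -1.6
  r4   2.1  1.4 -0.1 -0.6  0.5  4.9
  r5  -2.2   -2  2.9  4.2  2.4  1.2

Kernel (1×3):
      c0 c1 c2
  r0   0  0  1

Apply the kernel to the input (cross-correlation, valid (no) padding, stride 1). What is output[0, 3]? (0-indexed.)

-0.9

The receptive field on the input at this output position is [2.1 5.2 -0.9]. Elementwise product with the kernel and sum: -0.9·1.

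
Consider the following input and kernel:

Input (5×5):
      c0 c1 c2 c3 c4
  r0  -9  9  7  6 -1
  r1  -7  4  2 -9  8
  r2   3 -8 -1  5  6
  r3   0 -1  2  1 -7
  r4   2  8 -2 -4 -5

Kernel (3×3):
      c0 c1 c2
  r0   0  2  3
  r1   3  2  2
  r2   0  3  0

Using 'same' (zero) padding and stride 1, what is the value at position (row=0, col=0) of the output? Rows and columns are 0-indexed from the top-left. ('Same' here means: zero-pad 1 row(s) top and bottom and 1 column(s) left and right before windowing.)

The receptive field on the zero-padded input at this output position is [0 0 0 / 0 -9 9 / 0 -7 4]. Elementwise product with the kernel and sum: 0·2 + 0·3 + 0·3 + -9·2 + 9·2 + -7·3.

-21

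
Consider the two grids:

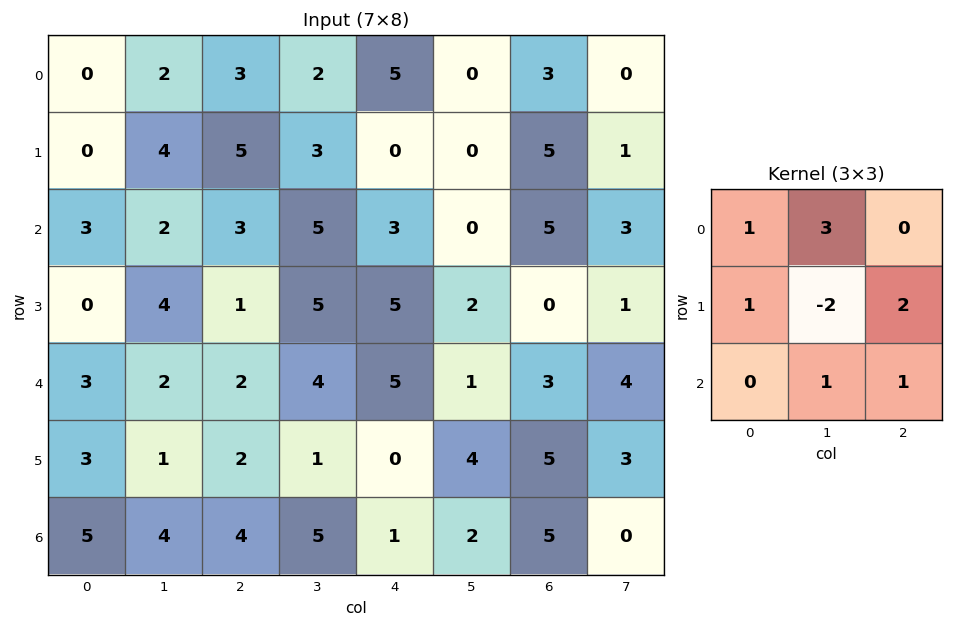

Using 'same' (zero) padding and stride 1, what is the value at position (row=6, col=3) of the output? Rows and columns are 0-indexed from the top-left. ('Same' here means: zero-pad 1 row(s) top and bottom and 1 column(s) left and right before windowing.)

1

The receptive field on the zero-padded input at this output position is [2 1 0 / 4 5 1 / 0 0 0]. Elementwise product with the kernel and sum: 2·1 + 1·3 + 4·1 + 5·-2 + 1·2 + 0·1 + 0·1.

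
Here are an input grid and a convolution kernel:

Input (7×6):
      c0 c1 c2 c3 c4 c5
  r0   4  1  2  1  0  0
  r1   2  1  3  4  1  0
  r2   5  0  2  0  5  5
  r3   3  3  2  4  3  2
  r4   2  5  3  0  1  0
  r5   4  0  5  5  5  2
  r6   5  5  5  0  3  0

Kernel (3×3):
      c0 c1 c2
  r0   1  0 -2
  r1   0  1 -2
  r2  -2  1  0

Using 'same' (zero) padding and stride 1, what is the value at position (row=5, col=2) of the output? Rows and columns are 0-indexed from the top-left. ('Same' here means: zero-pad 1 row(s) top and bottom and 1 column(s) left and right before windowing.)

-5

The receptive field on the zero-padded input at this output position is [5 3 0 / 0 5 5 / 5 5 0]. Elementwise product with the kernel and sum: 5·1 + 0·-2 + 5·1 + 5·-2 + 5·-2 + 5·1.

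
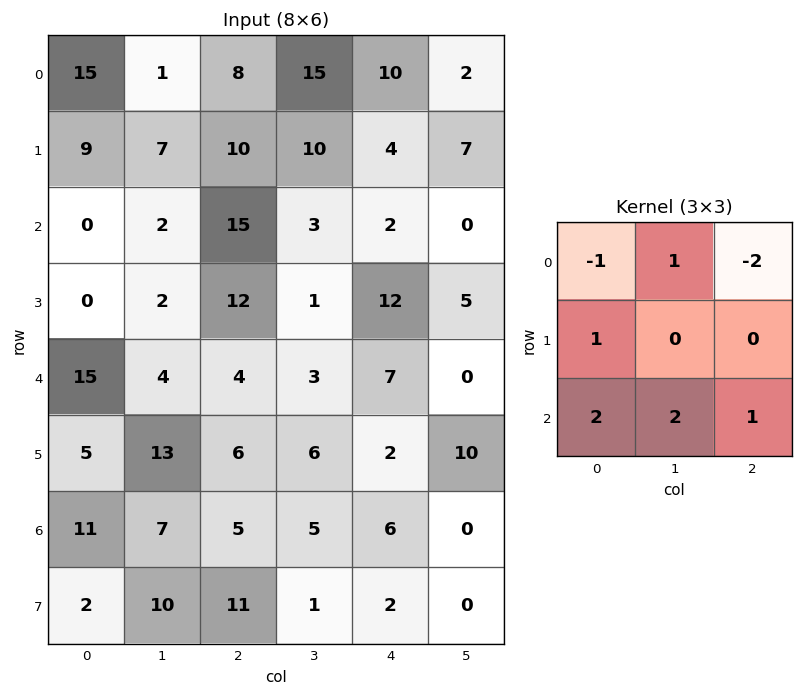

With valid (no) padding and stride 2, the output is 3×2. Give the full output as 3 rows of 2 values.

Output[0,0]: The receptive field on the input at this output position is [15 1 8 / 9 7 10 / 0 2 15]. Elementwise product with the kernel and sum: 15·-1 + 1·1 + 8·-2 + 9·1 + 0·2 + 2·2 + 15·1.
Output[0,1]: The receptive field on the input at this output position is [8 15 10 / 10 10 4 / 15 3 2]. Elementwise product with the kernel and sum: 8·-1 + 15·1 + 10·-2 + 10·1 + 15·2 + 3·2 + 2·1.

-2 35
14 17
27 17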